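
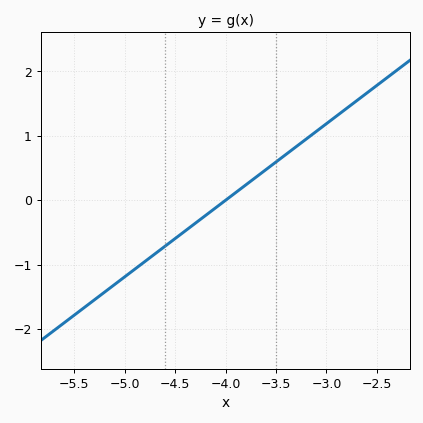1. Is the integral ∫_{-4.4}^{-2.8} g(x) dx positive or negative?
positive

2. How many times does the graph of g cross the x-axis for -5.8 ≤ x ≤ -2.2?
1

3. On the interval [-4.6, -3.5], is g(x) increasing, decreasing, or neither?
increasing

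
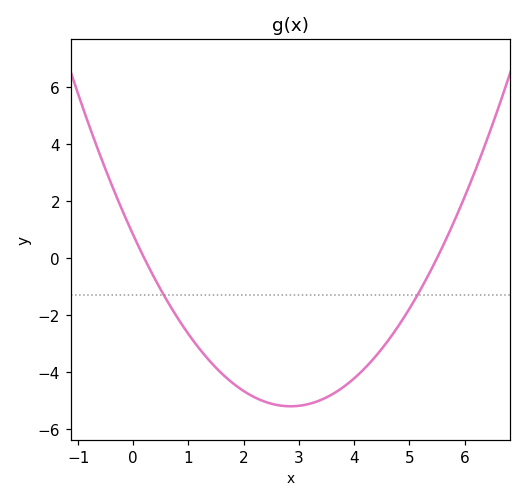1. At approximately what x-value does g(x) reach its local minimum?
2.8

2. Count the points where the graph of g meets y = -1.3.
2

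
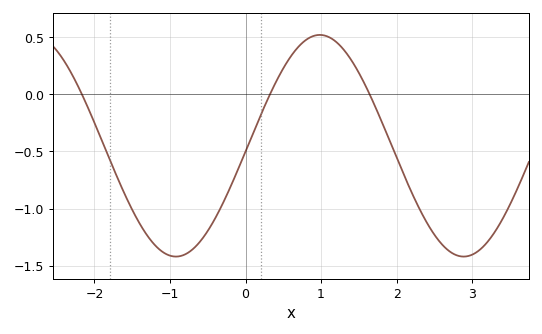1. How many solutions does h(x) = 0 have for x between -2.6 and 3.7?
3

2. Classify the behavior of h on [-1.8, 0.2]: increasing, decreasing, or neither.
neither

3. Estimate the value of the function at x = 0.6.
0.333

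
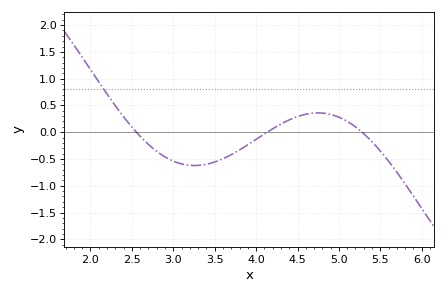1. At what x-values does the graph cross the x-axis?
2.6, 4.1, 5.3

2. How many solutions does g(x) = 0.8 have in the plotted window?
1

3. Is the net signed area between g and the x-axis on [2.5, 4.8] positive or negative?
negative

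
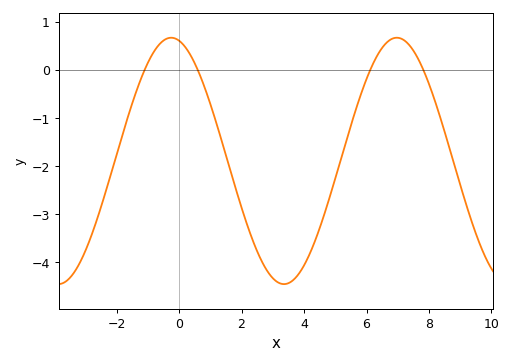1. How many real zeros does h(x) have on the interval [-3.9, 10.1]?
4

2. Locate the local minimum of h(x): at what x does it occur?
3.35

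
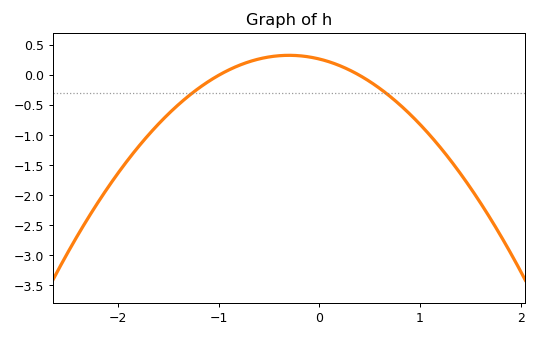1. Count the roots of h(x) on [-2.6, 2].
2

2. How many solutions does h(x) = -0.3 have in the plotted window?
2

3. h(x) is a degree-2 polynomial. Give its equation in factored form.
y = -0.68(x + 1)(x - 0.4)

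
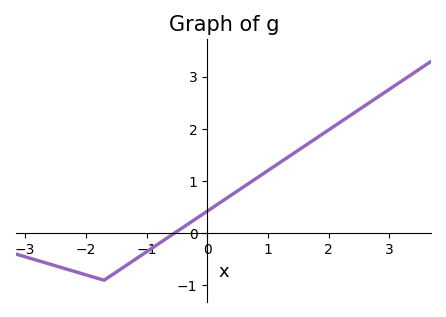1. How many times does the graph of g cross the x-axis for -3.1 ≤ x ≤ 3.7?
1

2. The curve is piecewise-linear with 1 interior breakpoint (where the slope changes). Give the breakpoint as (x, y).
(-1.7, -0.9)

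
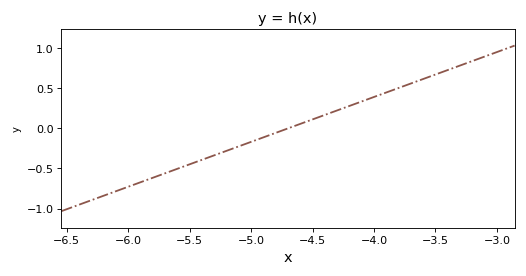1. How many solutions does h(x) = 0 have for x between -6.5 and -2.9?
1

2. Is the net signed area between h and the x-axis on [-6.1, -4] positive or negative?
negative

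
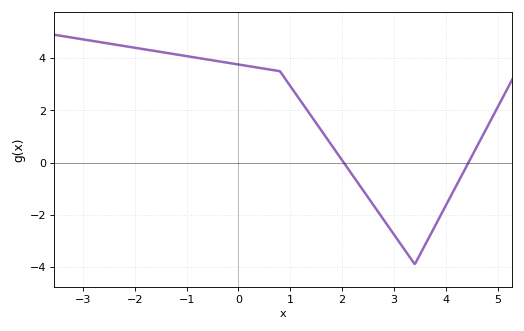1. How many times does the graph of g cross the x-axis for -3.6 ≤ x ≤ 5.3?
2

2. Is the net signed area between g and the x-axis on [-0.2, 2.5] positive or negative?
positive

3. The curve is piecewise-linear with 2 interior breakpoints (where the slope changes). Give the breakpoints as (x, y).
(0.8, 3.5); (3.4, -3.9)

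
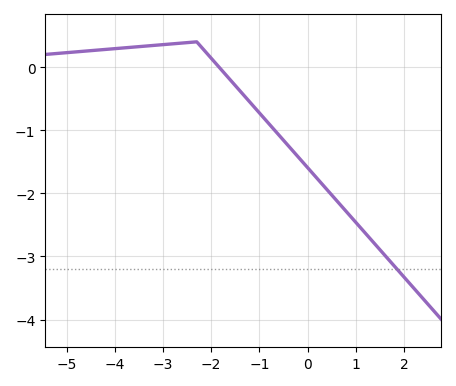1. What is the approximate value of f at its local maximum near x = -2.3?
0.4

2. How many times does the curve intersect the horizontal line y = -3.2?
1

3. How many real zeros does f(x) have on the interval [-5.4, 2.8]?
1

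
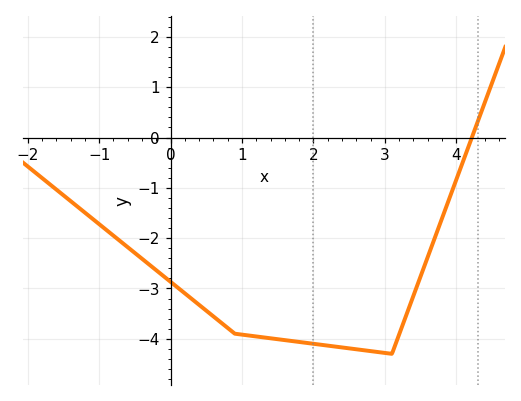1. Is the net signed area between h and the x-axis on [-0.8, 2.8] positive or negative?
negative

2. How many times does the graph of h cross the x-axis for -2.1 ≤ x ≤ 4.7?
1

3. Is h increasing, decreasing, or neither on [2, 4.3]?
neither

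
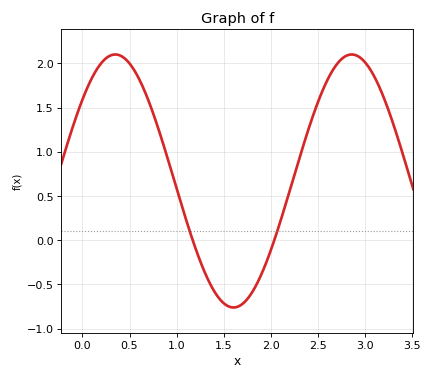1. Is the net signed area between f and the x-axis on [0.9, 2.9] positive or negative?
positive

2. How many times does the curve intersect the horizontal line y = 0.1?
2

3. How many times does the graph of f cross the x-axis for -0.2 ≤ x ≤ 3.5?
2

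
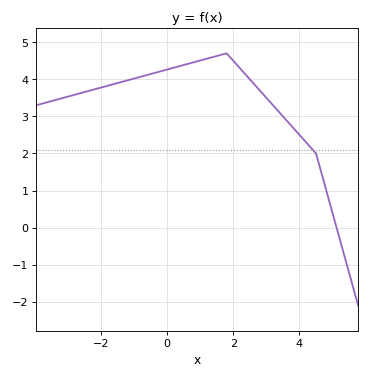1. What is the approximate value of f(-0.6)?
4.1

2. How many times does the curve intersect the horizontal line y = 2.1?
1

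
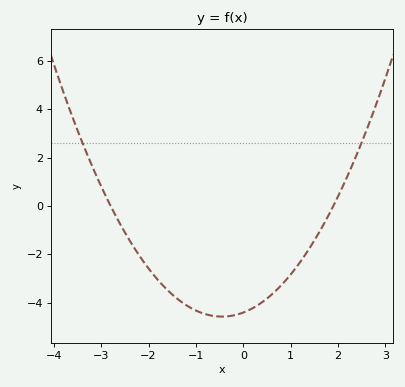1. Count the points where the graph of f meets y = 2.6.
2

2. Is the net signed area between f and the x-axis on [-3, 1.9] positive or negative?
negative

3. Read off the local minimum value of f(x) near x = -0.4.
-4.58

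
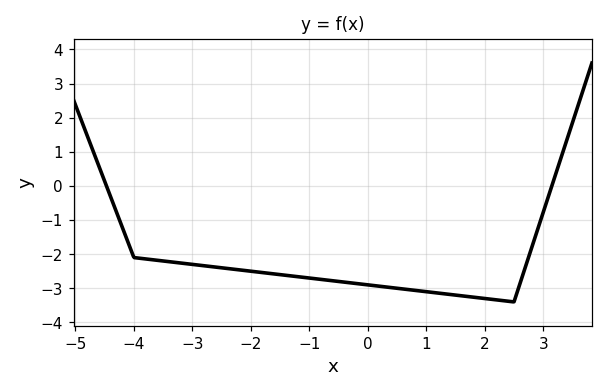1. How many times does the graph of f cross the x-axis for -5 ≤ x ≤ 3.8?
2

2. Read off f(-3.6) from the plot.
-2.2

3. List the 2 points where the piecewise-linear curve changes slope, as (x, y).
(-4, -2.1); (2.5, -3.4)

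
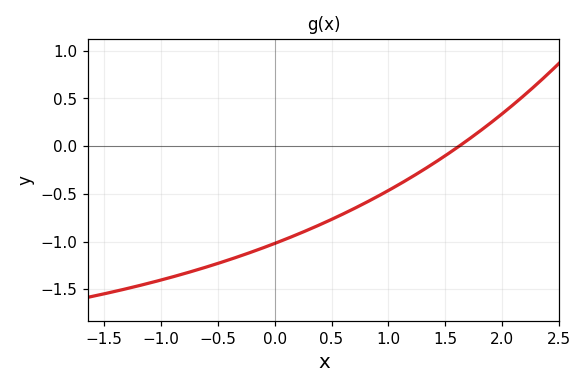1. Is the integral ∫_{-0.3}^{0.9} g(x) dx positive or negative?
negative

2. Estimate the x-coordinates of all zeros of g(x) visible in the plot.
1.6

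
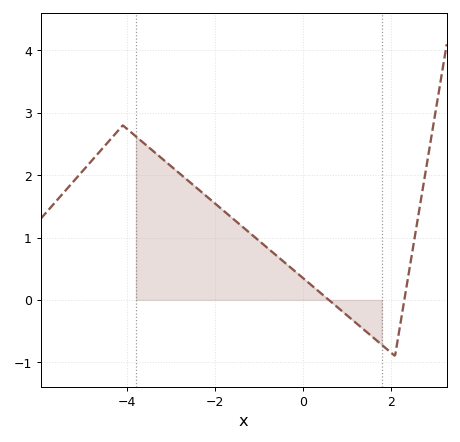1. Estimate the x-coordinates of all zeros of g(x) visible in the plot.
0.6, 2.4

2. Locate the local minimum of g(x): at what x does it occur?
2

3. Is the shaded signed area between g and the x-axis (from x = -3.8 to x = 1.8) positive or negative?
positive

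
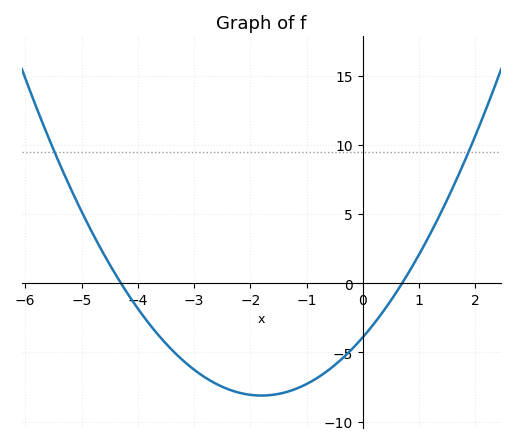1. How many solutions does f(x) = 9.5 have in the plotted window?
2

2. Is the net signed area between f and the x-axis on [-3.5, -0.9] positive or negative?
negative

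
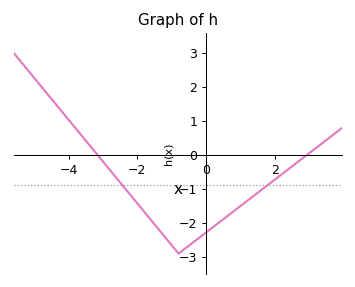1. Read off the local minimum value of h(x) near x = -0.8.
-2.9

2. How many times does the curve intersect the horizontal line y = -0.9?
2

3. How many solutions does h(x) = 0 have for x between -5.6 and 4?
2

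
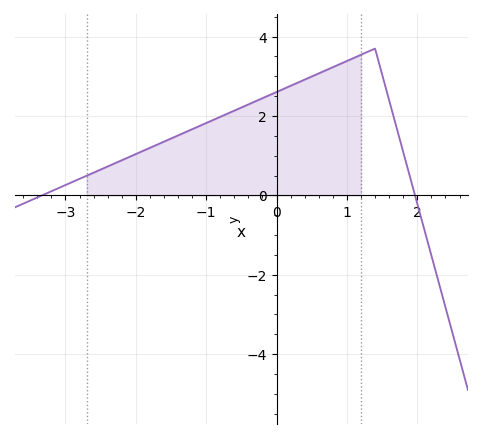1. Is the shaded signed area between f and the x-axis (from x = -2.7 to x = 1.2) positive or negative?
positive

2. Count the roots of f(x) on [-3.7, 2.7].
2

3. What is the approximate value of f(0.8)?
3.23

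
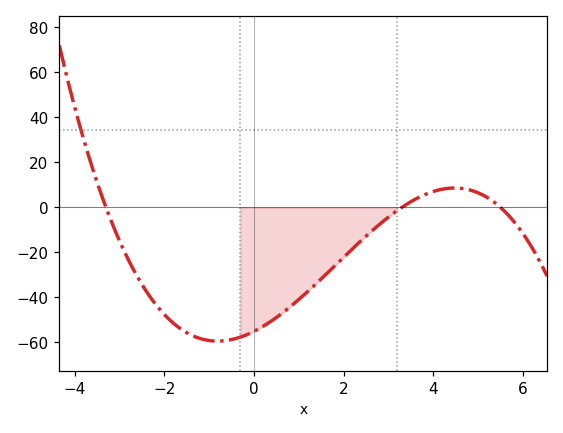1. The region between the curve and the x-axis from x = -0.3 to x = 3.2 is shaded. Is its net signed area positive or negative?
negative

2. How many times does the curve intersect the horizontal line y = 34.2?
1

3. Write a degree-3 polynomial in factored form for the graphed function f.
y = -0.92(x + 3.3)(x - 3.3)(x - 5.5)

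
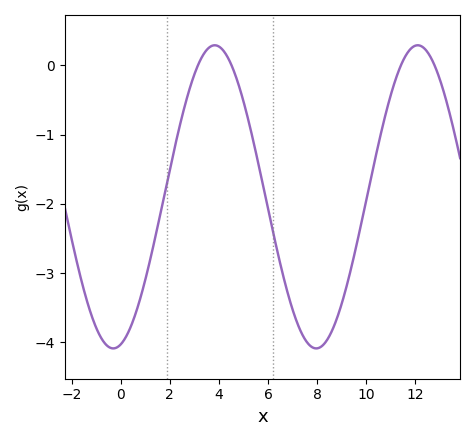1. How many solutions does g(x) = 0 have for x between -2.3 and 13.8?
4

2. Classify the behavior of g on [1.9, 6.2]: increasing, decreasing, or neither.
neither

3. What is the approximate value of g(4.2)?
0.2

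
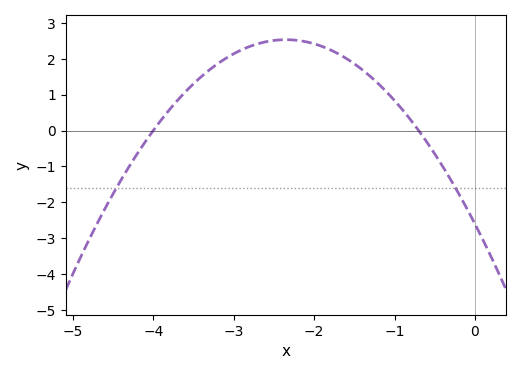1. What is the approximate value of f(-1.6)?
2.01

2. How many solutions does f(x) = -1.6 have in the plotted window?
2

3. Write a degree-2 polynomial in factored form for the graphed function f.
y = -0.93(x + 4)(x + 0.7)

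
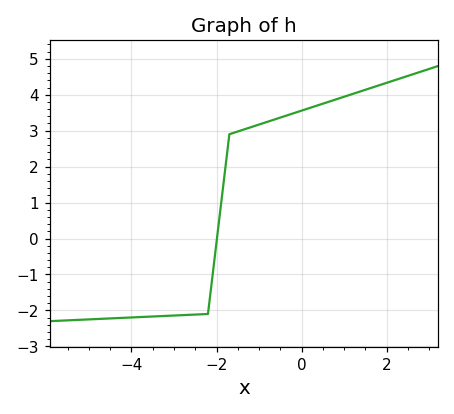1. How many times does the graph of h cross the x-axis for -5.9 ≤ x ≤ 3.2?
1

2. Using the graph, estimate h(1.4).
4.1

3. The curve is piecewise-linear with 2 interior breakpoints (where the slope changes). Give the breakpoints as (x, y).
(-2.2, -2.1); (-1.7, 2.9)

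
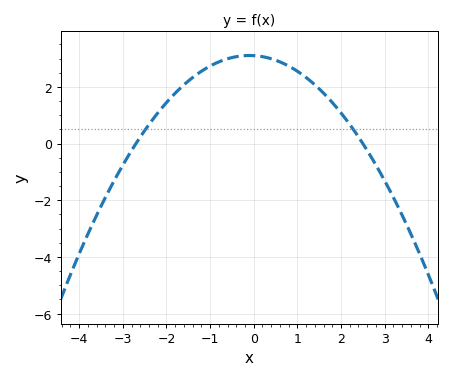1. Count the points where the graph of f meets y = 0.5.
2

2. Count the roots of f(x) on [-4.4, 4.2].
2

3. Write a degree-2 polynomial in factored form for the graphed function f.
y = -0.46(x + 2.7)(x - 2.5)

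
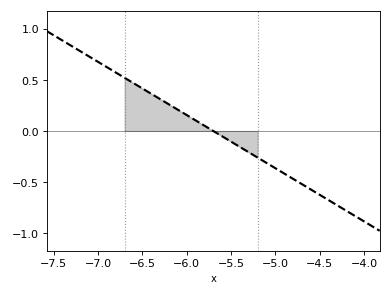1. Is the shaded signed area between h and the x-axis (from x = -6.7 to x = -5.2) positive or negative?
positive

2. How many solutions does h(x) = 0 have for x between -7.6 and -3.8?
1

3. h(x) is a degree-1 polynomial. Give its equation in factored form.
y = -0.52(x + 5.7)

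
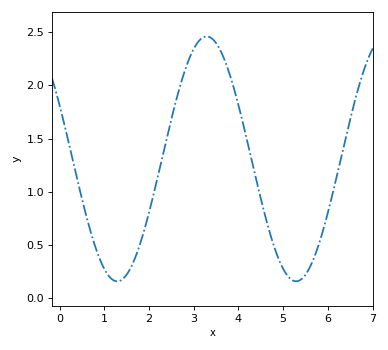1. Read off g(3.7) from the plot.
2.25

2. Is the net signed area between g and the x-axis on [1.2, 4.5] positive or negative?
positive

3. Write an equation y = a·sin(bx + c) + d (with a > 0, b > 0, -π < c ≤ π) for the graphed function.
y = 1.15sin(1.6x + 2.7) + 1.31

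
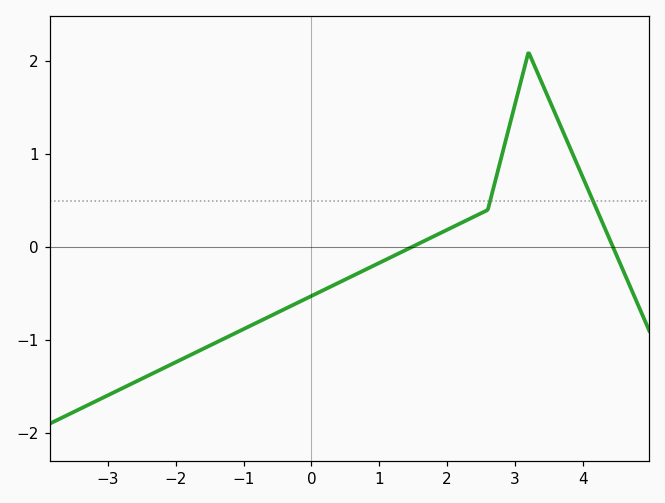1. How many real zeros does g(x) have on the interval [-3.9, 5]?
2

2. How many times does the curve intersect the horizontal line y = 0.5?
2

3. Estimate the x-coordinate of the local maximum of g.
3.2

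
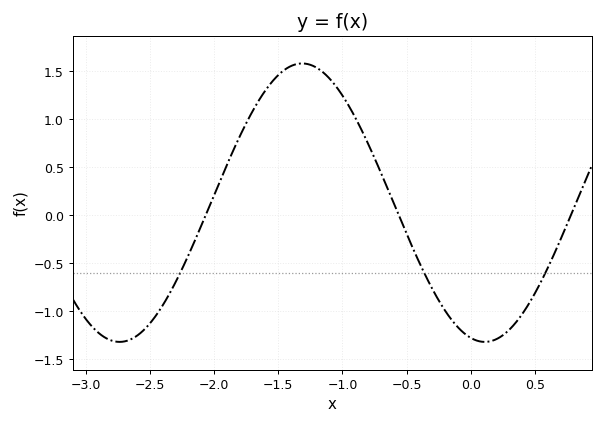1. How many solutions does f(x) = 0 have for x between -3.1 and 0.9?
3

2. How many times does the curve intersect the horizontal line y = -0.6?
3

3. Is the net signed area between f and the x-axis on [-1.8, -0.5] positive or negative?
positive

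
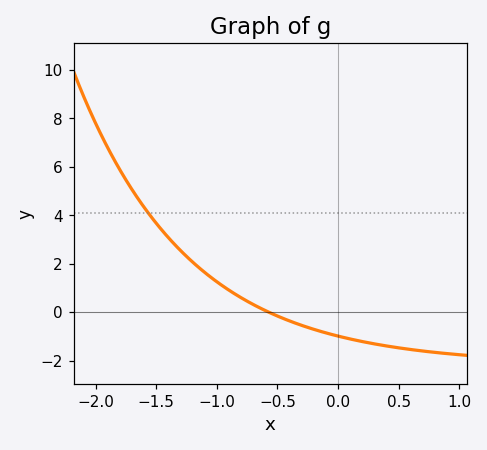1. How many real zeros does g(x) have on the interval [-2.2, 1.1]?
1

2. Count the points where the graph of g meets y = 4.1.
1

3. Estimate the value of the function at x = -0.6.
0.063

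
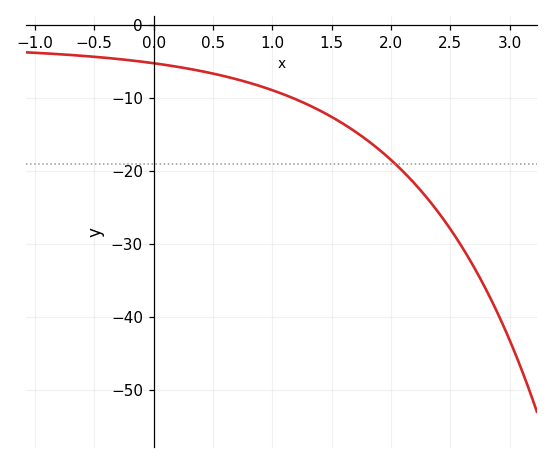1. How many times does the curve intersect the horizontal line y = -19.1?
1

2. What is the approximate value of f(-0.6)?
-4.26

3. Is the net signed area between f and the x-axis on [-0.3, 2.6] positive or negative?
negative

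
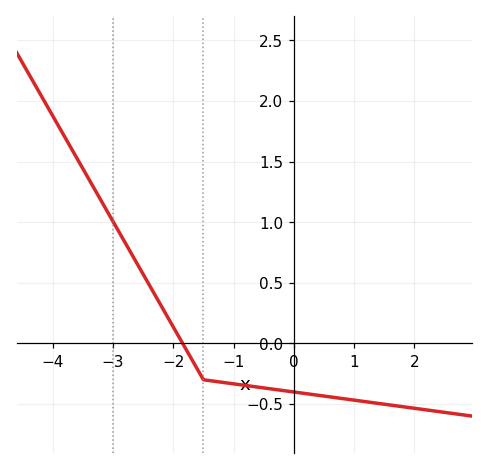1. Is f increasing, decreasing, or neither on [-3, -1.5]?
decreasing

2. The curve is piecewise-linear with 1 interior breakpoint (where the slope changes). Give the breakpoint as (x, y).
(-1.5, -0.3)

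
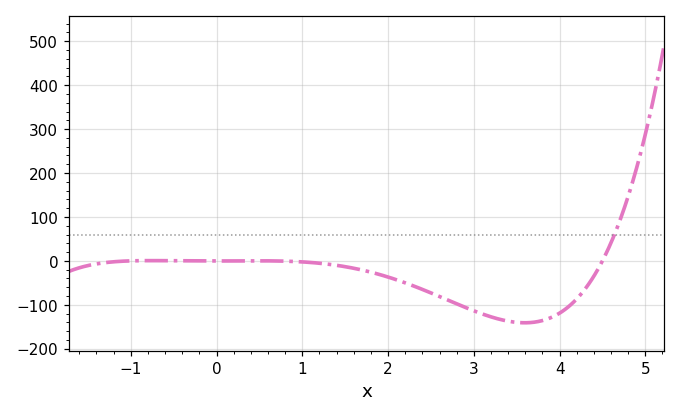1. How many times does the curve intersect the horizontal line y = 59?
1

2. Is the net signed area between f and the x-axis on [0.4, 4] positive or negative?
negative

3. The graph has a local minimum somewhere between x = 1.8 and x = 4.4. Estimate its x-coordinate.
3.6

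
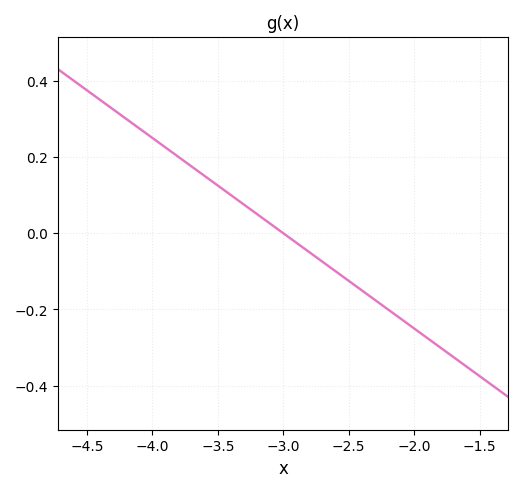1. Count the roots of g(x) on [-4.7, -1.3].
1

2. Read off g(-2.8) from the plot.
-0.06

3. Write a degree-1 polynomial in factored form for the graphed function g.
y = -0.25(x + 3)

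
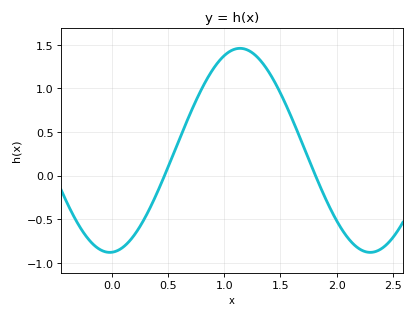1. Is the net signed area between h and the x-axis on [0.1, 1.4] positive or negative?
positive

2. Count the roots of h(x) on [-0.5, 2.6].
2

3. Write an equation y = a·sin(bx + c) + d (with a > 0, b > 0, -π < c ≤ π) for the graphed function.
y = 1.17sin(2.7x - 1.5) + 0.29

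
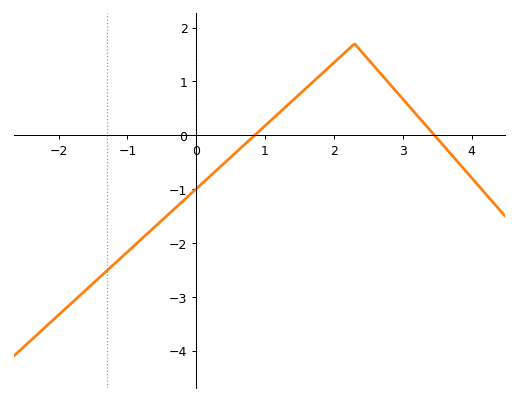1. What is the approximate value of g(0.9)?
0.1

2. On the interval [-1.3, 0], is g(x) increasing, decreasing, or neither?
increasing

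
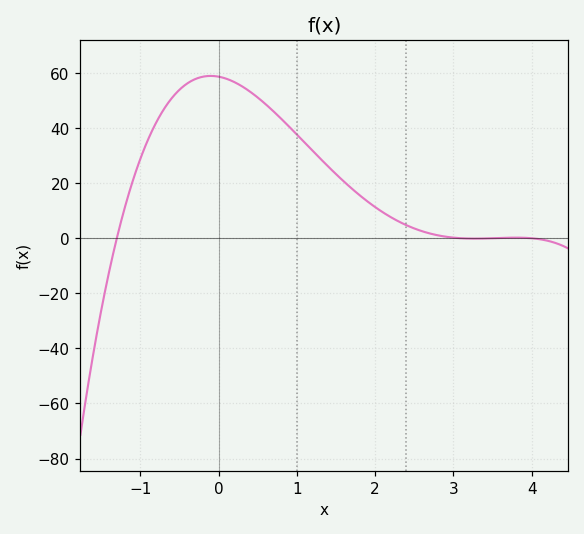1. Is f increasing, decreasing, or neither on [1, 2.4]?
decreasing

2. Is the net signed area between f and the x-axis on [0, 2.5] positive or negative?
positive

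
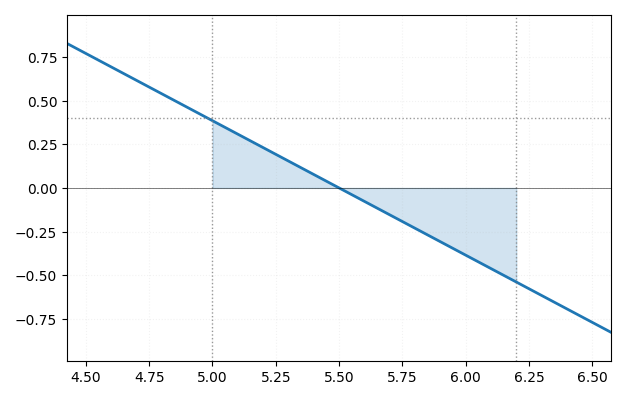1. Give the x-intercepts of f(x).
5.5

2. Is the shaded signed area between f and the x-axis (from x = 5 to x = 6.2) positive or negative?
negative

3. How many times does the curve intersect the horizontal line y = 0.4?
1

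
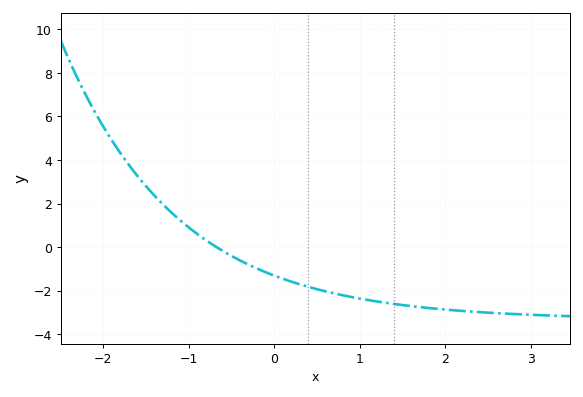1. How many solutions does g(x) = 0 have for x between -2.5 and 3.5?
1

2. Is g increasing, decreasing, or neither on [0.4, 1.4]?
decreasing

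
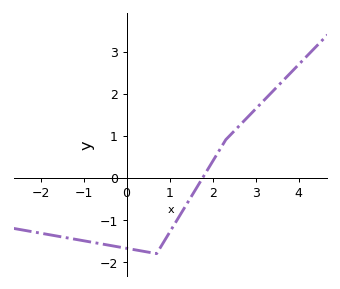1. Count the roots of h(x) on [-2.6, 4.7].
1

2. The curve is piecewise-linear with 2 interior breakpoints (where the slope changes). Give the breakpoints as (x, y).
(0.7, -1.8); (2.3, 0.9)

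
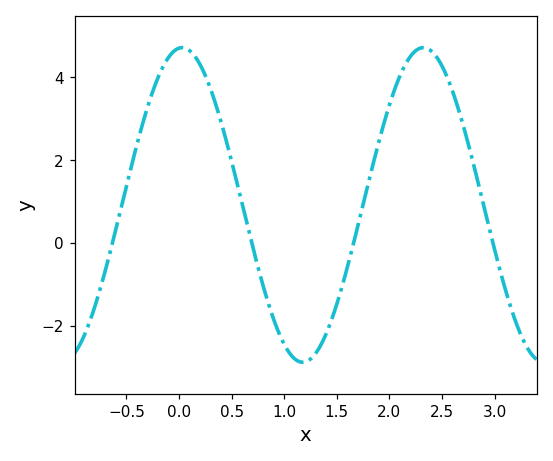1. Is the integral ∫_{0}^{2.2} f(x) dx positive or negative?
positive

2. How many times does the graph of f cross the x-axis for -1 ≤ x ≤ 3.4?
4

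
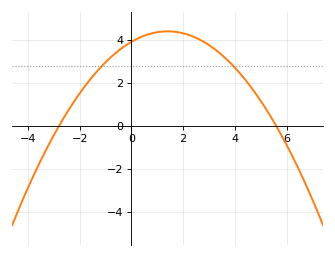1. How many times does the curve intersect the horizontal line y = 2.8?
2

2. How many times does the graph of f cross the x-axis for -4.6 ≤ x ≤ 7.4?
2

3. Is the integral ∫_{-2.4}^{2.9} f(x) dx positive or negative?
positive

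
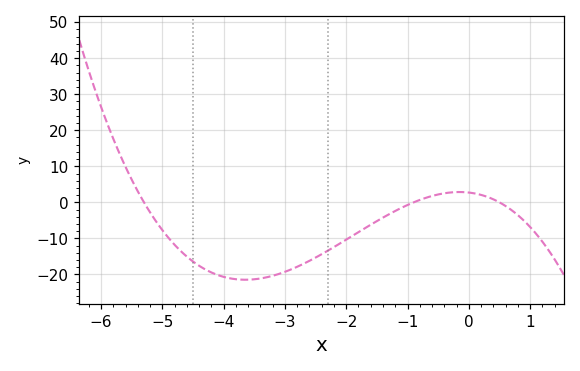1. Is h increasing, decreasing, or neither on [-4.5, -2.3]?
neither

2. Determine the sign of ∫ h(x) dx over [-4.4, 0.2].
negative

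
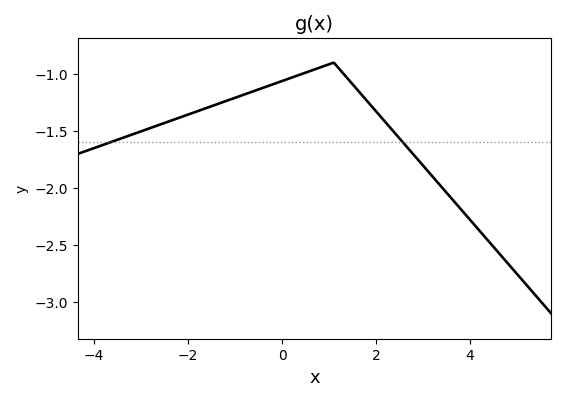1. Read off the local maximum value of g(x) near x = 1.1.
-0.9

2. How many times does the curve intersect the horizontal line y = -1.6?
2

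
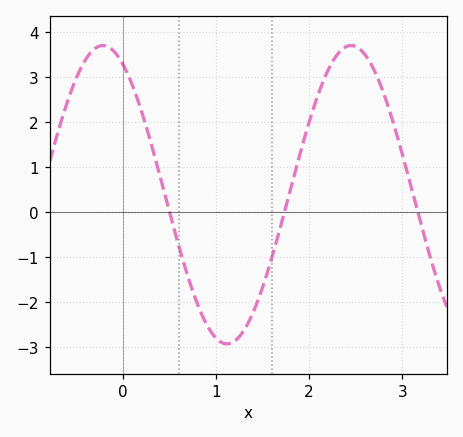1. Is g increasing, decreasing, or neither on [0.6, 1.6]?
neither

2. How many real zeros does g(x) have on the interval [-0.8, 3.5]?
3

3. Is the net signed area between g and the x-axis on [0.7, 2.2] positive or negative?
negative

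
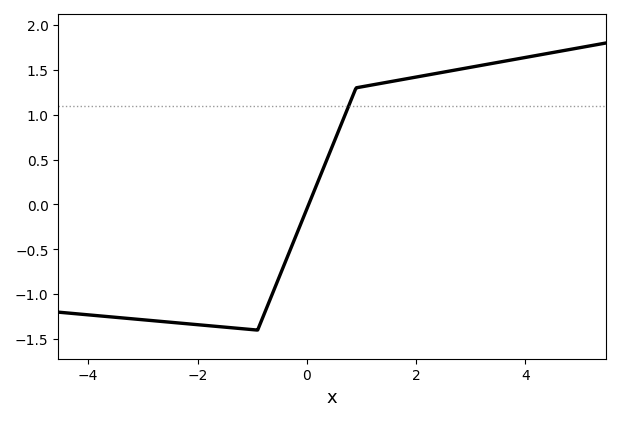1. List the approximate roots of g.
0.033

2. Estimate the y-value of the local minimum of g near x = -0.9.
-1.4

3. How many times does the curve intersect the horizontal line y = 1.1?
1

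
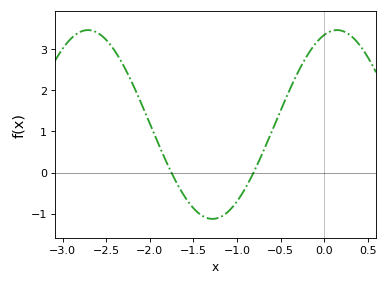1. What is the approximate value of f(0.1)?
3.46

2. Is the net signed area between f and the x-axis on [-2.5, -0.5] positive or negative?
positive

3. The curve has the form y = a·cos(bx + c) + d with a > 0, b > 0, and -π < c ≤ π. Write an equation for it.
y = 2.3cos(2.2x - 0.322) + 1.17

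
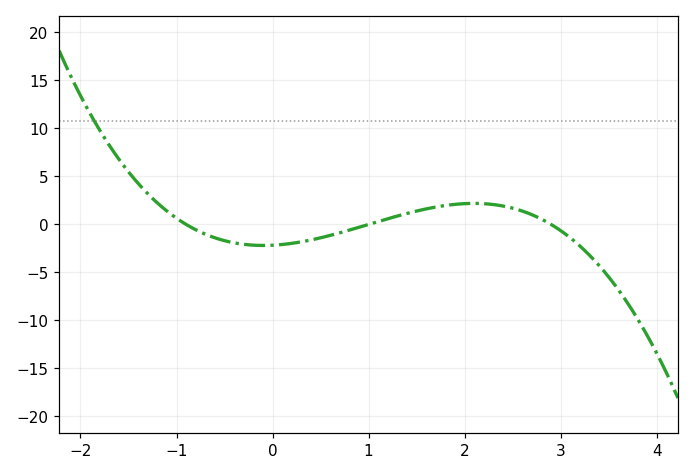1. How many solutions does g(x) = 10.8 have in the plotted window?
1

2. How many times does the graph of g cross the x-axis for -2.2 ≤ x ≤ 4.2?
3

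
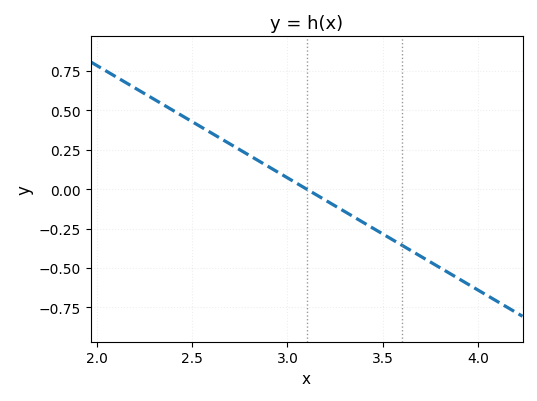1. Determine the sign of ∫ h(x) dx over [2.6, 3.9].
negative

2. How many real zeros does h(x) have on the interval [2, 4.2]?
1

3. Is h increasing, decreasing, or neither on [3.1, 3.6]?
decreasing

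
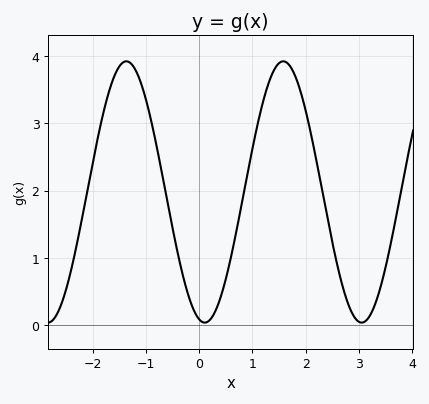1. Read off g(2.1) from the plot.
2.84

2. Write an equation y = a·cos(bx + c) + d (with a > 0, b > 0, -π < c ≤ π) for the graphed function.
y = 1.94cos(2.13x + 2.92) + 1.98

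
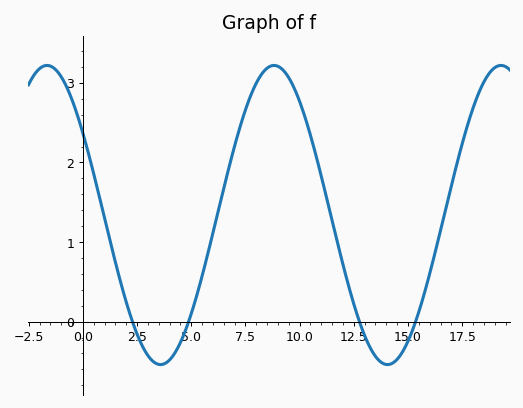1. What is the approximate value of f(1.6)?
0.6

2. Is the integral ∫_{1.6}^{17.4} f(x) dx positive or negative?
positive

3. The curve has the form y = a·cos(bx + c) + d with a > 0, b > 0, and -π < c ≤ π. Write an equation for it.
y = 1.88cos(0.6x + 0.99) + 1.34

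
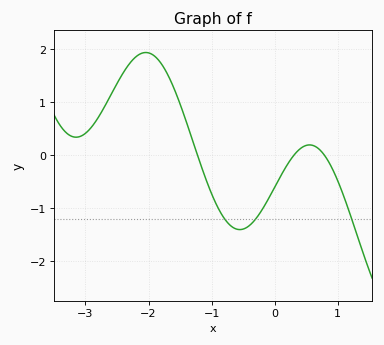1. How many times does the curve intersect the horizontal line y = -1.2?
3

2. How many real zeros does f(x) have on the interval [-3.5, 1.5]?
3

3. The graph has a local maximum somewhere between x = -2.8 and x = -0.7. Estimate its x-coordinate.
-2.04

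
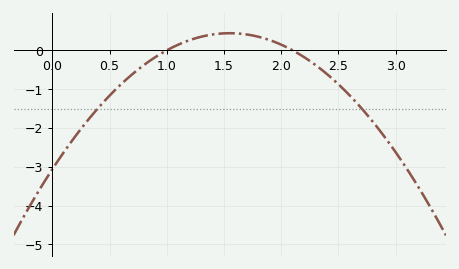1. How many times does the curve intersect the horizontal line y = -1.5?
2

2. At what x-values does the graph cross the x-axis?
1, 2.1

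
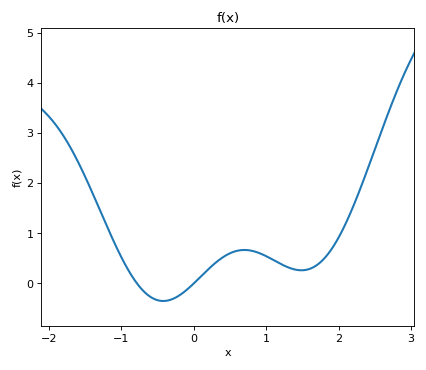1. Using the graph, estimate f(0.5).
0.6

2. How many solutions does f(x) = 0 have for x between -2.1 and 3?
2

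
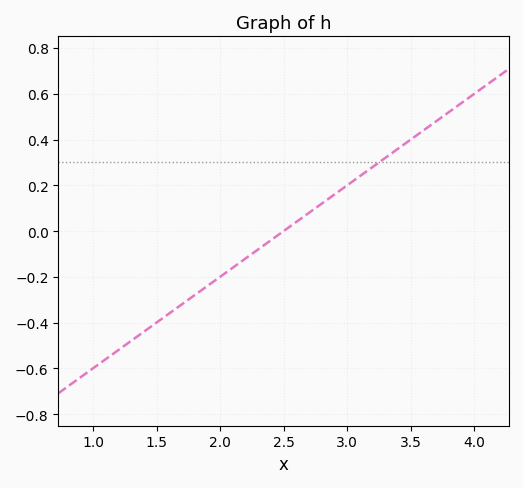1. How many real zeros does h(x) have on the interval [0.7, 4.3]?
1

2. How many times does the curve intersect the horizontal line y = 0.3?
1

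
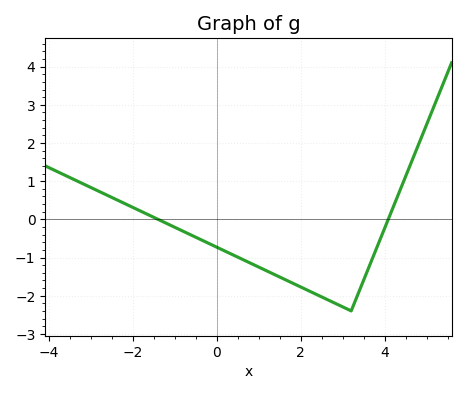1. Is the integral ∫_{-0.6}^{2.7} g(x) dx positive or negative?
negative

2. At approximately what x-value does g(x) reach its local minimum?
3.2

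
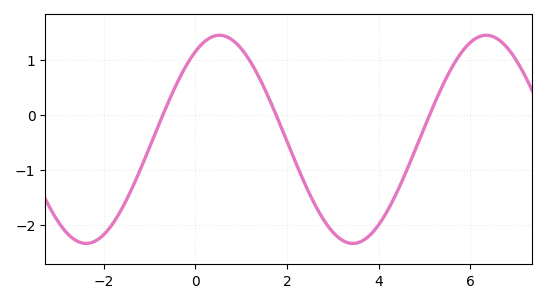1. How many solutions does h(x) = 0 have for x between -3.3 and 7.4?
3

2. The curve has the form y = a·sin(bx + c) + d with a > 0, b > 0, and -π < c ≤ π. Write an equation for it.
y = 1.89sin(1.1x + 1) - 0.44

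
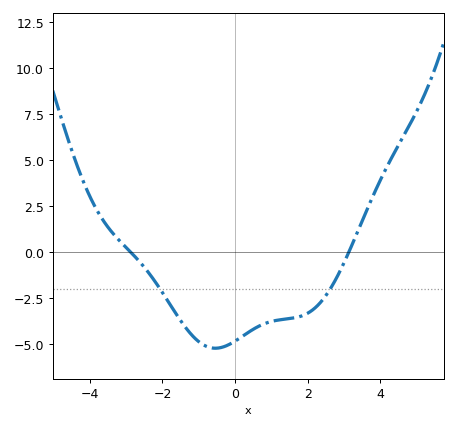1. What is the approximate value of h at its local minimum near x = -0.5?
-5.2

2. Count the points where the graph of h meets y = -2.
2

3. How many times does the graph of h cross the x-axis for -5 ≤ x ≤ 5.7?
2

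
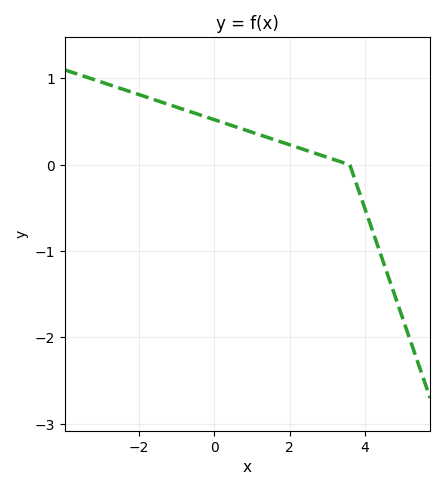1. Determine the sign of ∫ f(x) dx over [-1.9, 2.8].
positive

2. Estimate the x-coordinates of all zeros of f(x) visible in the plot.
3.6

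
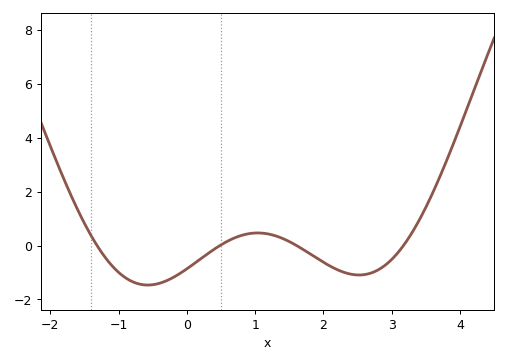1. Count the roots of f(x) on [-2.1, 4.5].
4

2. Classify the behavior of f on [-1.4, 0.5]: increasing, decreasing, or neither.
neither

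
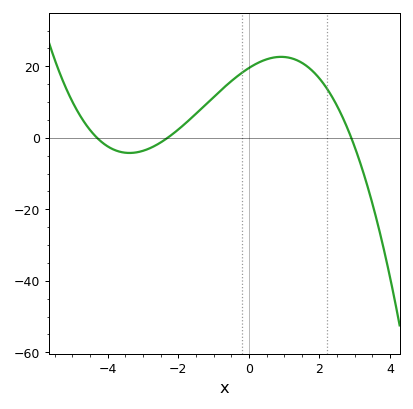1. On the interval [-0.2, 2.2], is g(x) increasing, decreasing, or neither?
neither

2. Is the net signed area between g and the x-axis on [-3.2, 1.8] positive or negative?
positive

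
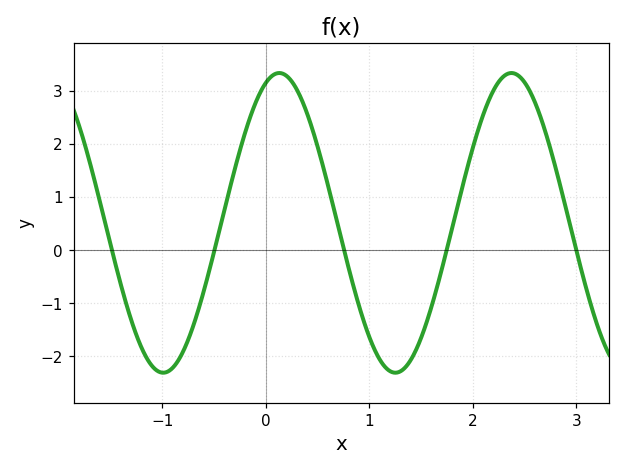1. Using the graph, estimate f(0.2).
3.27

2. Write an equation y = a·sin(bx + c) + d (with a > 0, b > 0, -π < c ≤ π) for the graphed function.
y = 2.82sin(2.8x + 1.21) + 0.51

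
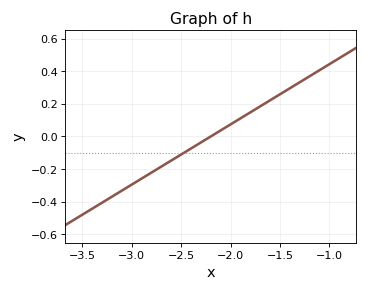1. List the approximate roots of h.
-2.2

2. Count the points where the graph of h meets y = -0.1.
1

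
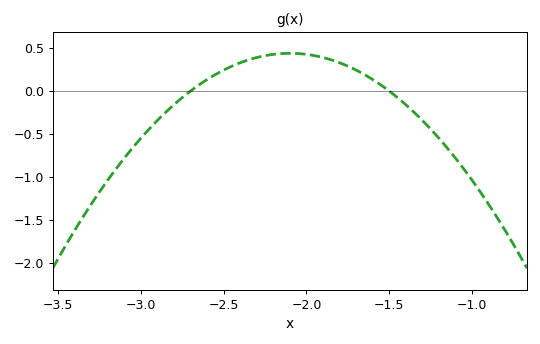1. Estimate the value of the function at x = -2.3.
0.4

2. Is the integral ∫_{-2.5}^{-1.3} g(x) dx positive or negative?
positive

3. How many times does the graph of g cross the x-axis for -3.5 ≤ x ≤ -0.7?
2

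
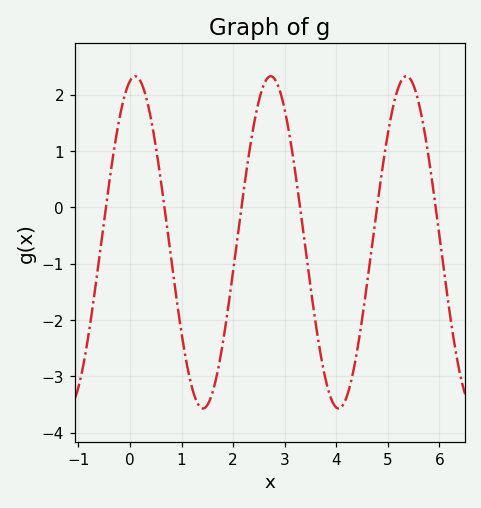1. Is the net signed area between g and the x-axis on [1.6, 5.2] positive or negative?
negative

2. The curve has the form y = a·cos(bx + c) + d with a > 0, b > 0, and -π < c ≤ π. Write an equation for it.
y = 2.95cos(2.4x - 0.24) - 0.62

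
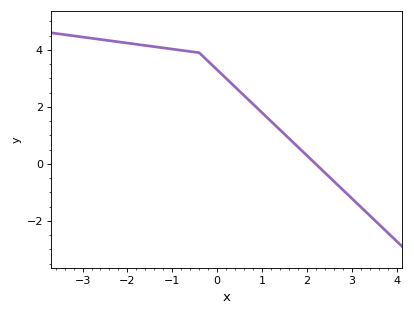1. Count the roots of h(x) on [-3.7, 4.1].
1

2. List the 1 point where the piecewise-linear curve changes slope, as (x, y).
(-0.4, 3.9)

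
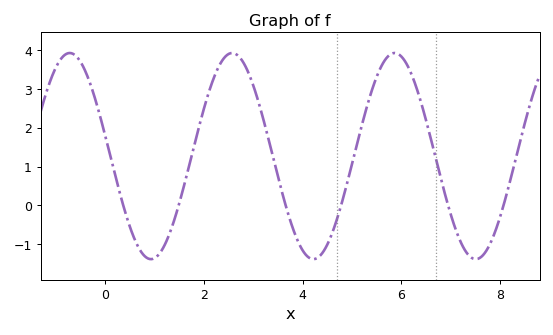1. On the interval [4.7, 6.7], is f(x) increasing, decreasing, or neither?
neither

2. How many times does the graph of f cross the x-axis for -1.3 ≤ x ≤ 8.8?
6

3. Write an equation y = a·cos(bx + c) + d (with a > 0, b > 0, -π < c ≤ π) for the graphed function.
y = 2.66cos(1.9x + 1.4) + 1.27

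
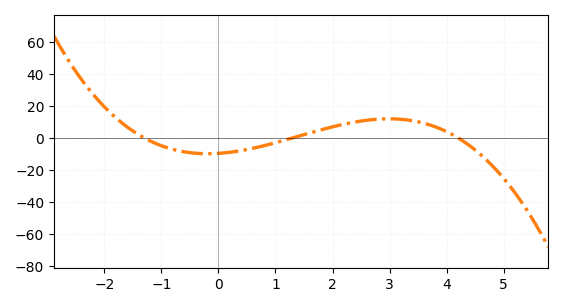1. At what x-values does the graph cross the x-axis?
-1.3, 1.3, 4.2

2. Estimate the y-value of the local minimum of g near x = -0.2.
-9.87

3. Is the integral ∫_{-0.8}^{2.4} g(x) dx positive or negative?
negative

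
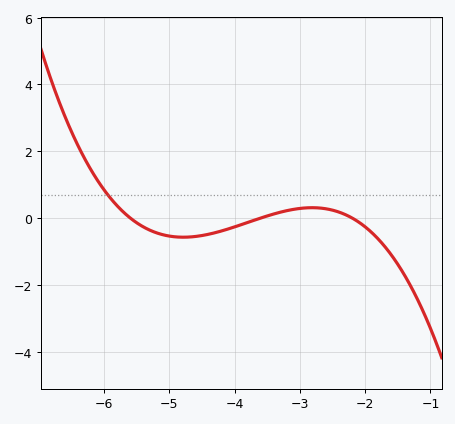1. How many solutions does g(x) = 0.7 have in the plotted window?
1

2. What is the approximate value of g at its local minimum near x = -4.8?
-0.574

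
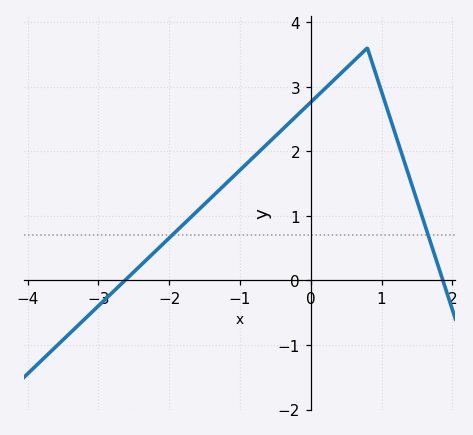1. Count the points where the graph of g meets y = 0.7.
2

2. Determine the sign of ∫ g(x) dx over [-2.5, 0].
positive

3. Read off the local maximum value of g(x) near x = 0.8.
3.6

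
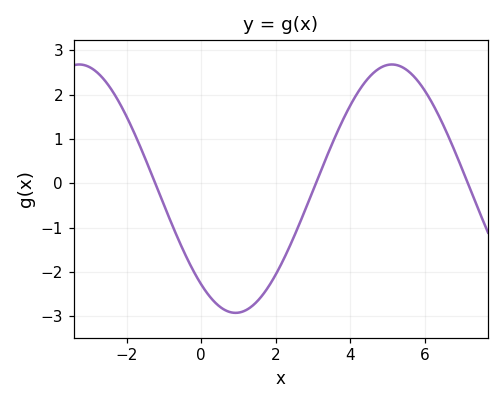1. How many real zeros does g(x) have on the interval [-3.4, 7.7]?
3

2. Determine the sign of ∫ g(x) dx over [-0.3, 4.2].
negative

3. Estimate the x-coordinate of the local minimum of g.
1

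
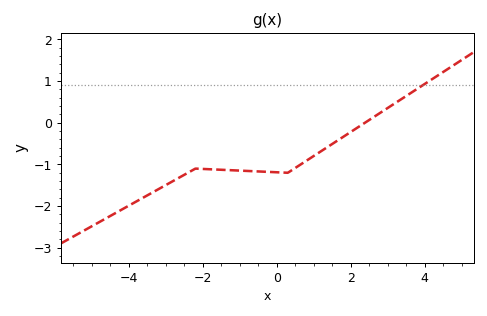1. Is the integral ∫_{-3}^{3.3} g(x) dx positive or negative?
negative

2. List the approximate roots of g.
2.4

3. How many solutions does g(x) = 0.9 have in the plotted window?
1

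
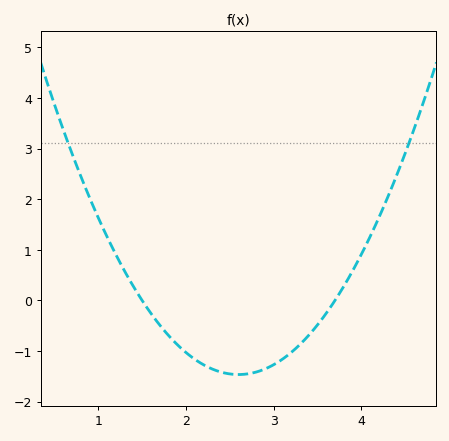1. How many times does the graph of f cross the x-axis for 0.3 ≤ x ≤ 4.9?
2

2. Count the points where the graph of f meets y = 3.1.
2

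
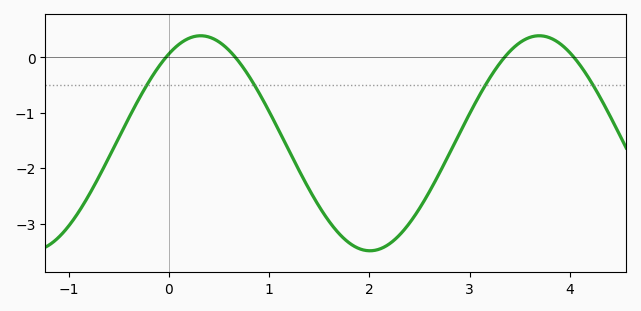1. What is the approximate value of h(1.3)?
-2.04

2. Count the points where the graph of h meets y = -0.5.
4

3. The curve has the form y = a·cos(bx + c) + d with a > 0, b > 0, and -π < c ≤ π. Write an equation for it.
y = 1.94cos(1.86x - 0.59) - 1.55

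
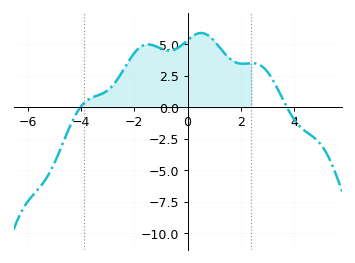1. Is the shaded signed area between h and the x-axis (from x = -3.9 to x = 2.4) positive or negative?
positive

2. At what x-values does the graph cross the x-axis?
-4, 3.8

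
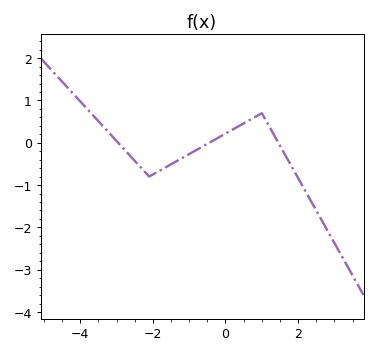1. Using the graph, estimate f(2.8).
-2.07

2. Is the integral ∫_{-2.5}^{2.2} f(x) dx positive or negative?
negative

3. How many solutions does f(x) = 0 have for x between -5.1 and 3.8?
3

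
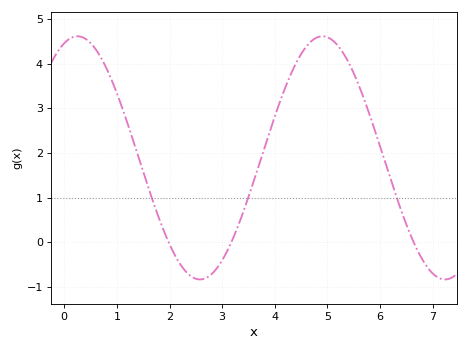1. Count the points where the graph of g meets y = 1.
3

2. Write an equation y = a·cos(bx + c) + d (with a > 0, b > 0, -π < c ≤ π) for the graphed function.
y = 2.73cos(1.35x - 0.34) + 1.89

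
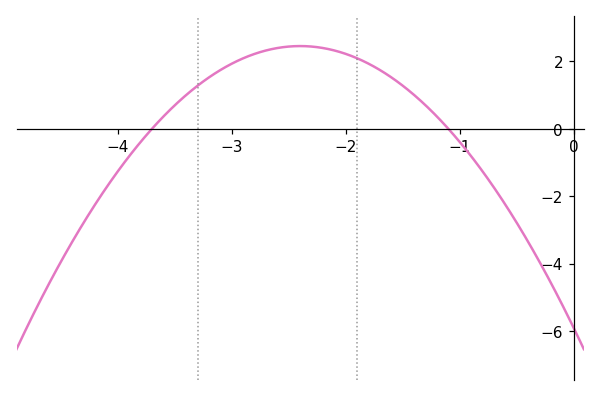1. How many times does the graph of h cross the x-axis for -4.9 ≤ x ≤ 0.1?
2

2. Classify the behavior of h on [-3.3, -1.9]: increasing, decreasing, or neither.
neither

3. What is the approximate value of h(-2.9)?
2.09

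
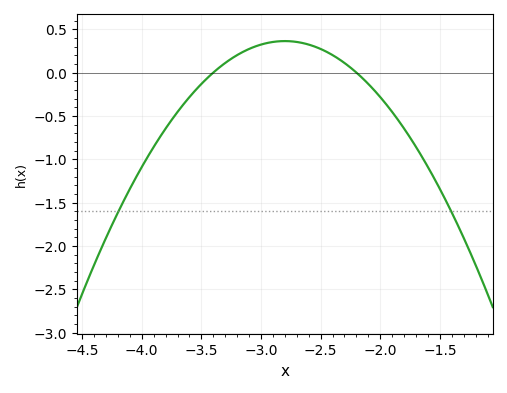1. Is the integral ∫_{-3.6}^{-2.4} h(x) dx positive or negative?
positive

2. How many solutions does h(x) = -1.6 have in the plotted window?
2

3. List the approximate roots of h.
-3.4, -2.2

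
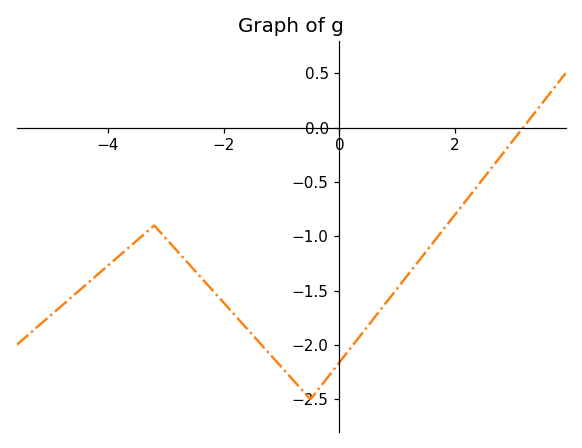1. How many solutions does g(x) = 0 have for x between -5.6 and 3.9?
1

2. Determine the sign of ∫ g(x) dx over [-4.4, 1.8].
negative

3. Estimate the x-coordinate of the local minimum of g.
-0.4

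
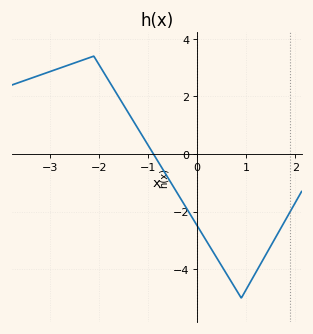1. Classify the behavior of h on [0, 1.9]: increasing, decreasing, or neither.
neither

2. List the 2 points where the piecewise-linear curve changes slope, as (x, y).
(-2.1, 3.4); (0.9, -5)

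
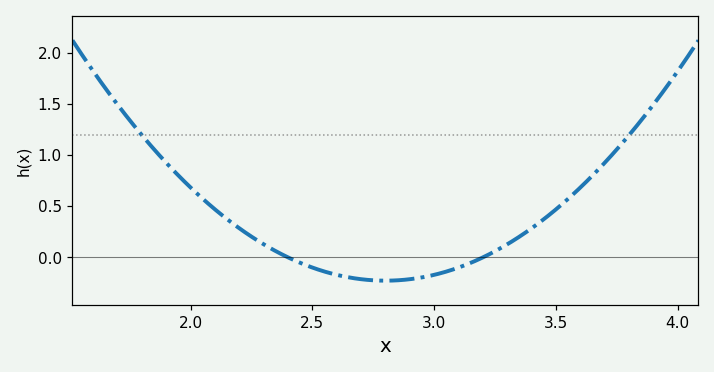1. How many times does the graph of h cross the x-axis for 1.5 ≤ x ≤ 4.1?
2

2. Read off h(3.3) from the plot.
0.128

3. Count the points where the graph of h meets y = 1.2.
2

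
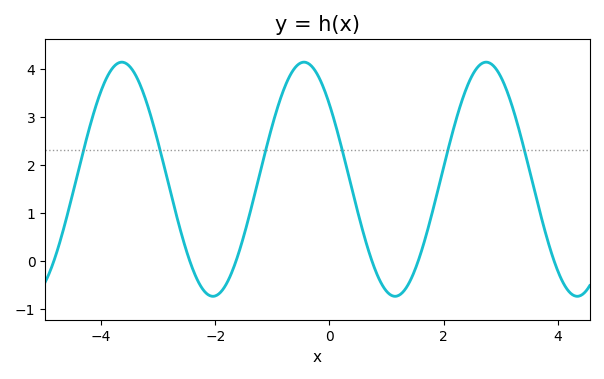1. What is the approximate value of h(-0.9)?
3.23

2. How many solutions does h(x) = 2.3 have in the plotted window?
6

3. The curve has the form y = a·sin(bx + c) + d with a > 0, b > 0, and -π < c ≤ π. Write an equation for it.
y = 2.44sin(1.97x + 2.45) + 1.7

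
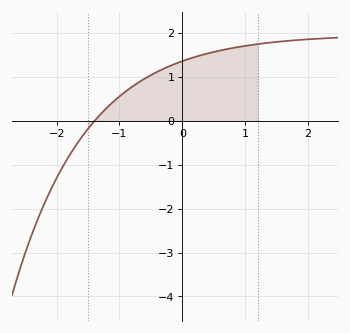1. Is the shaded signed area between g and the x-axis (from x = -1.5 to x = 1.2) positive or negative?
positive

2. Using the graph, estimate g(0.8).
1.7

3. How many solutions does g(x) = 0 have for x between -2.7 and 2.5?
1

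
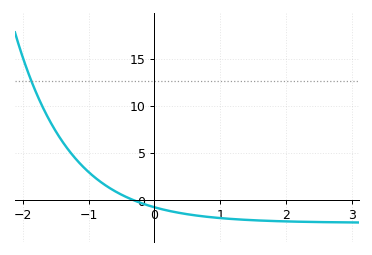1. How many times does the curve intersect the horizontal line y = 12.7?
1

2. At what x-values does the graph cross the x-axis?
-0.305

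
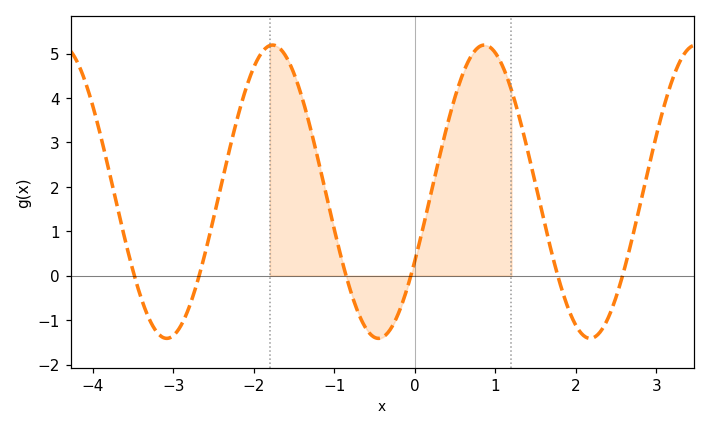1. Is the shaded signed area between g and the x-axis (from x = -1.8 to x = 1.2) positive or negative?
positive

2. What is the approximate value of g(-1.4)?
4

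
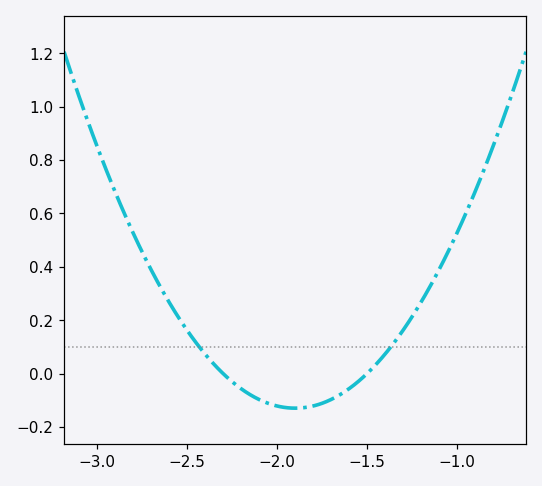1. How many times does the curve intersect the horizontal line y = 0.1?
2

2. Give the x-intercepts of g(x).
-2.3, -1.5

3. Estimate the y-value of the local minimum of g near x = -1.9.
-0.13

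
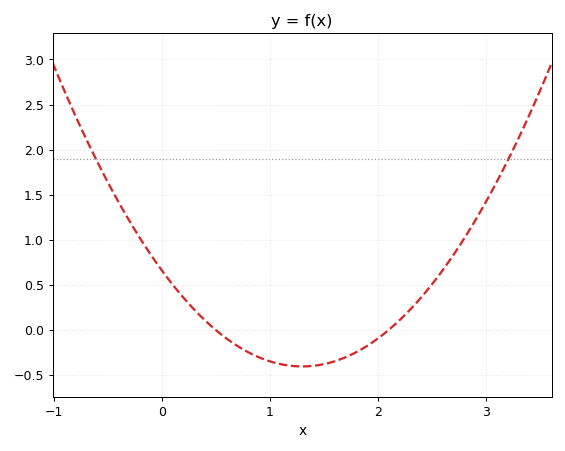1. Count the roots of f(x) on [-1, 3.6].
2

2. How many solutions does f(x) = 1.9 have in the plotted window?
2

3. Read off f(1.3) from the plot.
-0.403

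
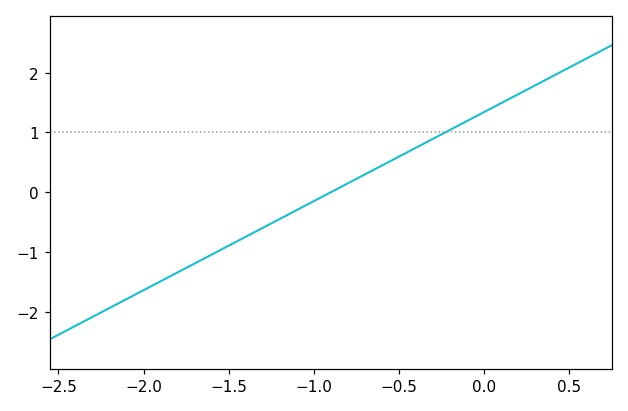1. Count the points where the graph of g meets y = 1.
1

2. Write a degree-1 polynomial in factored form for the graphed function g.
y = 1.49(x + 0.9)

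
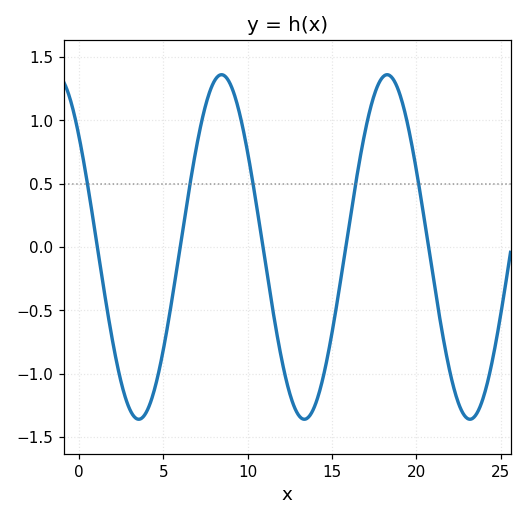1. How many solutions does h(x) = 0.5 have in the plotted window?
5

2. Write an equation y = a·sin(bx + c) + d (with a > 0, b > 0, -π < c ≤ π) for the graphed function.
y = 1.36sin(0.64x + 2.4) + 0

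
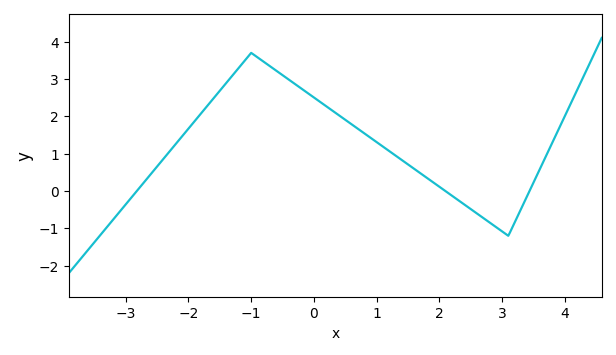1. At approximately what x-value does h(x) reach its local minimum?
3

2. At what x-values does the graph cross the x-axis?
-2.8, 2, 3.4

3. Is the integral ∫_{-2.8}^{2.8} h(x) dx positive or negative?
positive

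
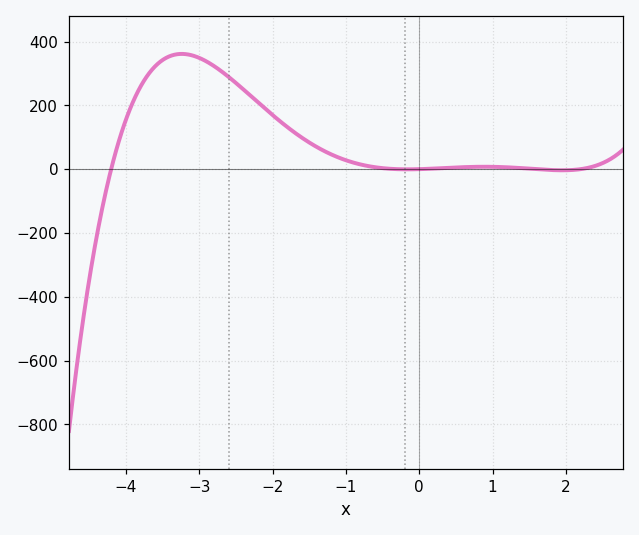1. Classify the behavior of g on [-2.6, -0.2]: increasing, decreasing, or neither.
decreasing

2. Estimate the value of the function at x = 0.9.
7.52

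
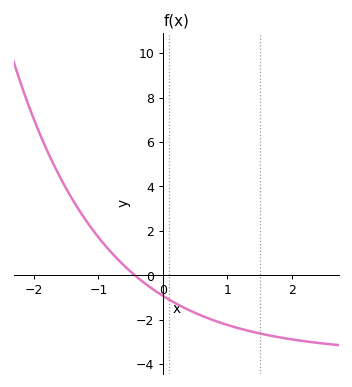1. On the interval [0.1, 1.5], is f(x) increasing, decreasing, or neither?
decreasing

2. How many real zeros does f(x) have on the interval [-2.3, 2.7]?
1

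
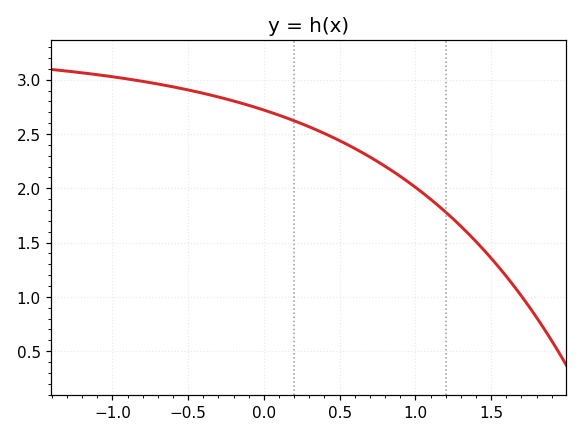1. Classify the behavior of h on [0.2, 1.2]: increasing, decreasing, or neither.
decreasing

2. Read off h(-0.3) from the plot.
2.84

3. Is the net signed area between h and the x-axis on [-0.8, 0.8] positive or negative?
positive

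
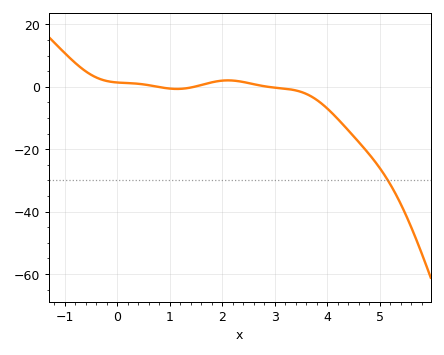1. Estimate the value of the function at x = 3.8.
-4.23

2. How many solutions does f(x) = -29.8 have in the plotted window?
1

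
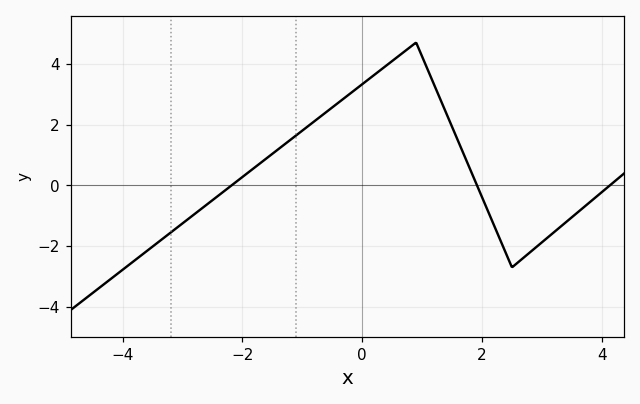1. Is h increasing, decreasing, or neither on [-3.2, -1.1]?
increasing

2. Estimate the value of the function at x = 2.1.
-0.85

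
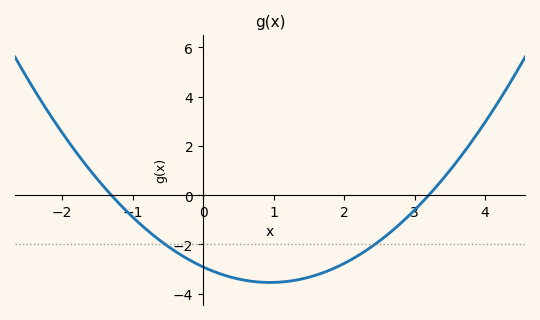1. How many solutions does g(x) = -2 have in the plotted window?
2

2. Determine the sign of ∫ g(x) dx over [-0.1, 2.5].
negative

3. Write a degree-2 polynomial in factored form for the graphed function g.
y = 0.7(x + 1.3)(x - 3.2)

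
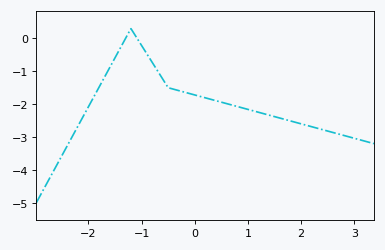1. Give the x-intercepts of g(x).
-1.3, -1.1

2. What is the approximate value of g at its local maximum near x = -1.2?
0.3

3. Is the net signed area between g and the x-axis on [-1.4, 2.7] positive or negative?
negative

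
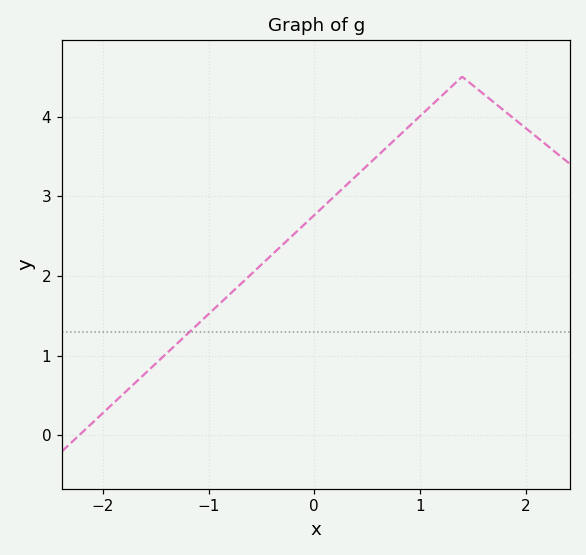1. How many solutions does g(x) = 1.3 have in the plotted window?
1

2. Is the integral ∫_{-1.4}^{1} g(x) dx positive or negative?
positive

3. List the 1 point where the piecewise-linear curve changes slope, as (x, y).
(1.4, 4.5)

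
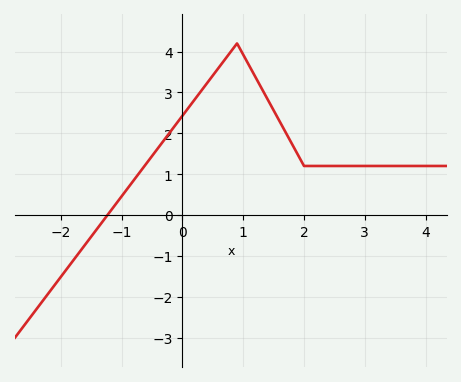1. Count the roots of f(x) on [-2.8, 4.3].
1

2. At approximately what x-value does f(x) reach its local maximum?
0.901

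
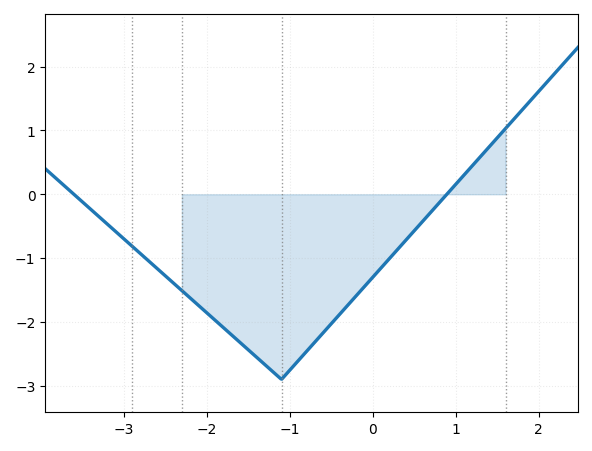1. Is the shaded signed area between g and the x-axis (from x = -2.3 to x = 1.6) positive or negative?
negative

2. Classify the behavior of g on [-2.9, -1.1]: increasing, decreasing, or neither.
decreasing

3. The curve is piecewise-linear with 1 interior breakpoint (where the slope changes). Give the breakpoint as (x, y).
(-1.1, -2.9)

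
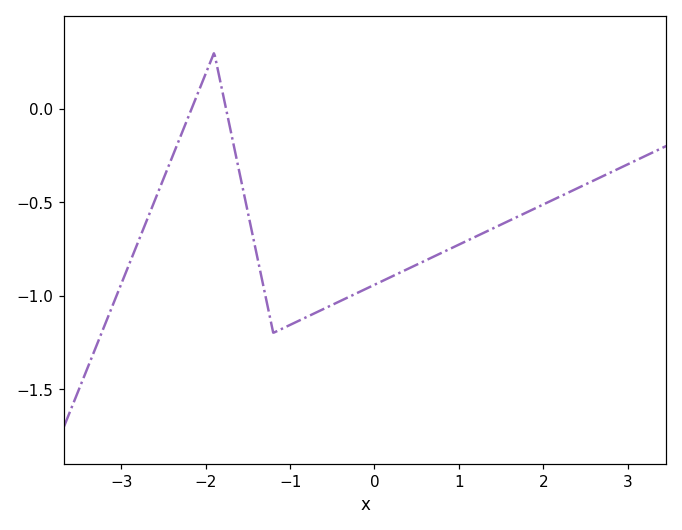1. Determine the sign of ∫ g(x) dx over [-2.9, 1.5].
negative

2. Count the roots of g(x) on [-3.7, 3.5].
2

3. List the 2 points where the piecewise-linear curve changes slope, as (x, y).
(-1.9, 0.3); (-1.2, -1.2)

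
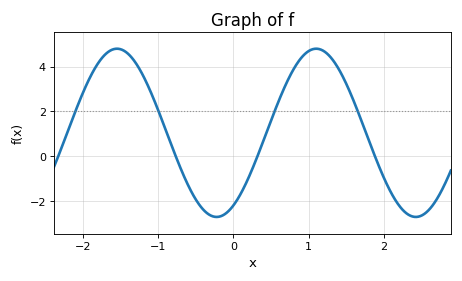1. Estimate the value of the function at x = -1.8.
4.2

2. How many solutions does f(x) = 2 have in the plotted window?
4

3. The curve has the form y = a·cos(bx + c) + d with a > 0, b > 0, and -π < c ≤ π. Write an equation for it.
y = 3.76cos(2.4x - 2.6) + 1.04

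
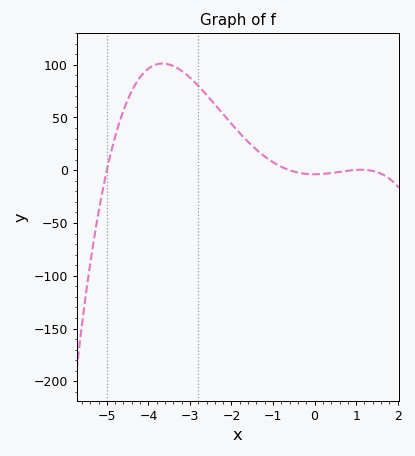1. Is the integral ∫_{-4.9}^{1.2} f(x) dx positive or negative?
positive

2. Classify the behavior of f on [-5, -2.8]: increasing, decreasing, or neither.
neither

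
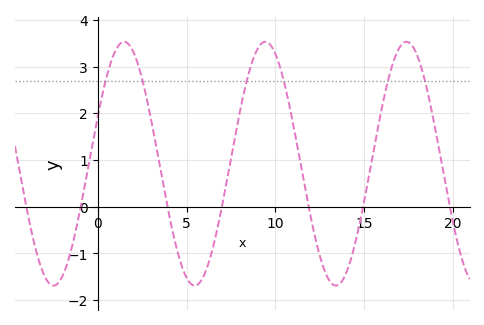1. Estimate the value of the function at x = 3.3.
1.27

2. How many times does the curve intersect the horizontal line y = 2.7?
6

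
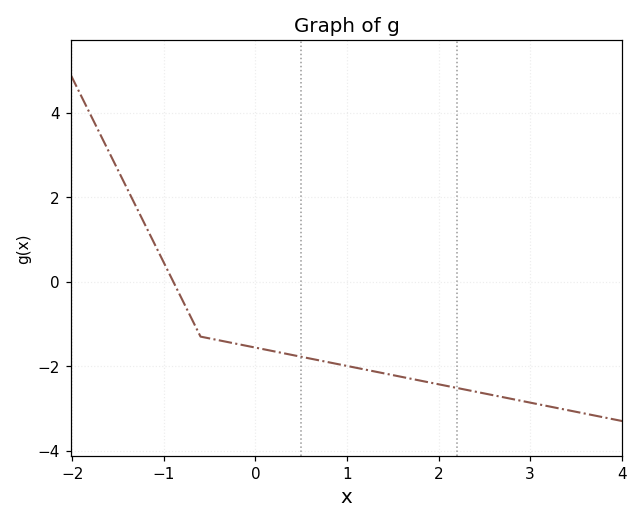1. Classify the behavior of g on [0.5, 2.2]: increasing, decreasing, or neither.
decreasing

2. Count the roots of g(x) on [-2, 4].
1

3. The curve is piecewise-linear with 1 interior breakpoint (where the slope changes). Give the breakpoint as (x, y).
(-0.6, -1.3)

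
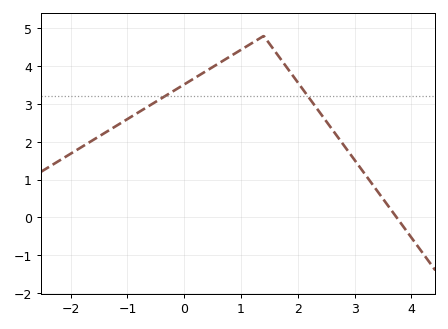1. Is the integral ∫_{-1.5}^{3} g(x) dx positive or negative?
positive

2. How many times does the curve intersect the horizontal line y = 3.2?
2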